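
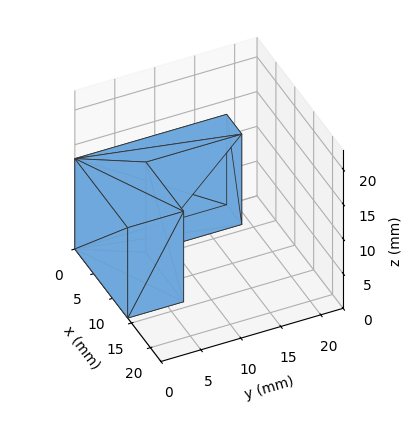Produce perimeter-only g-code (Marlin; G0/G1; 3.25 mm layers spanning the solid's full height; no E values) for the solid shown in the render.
Reading the render: the shape is an L-shaped prism: outer 14 × 19 mm, arm thicknesses ≈ 7 mm (horizontal) and 4 mm (vertical), extruded 13 mm in z (dimensions read to the nearest mm from the axis ticks). For the g-code, the solid's height is divided into equal slices at the stated Δz and each level perimeter traced with G1 moves after a G0 lift.

; perimeter-only toolpath
G21 ; units = mm
G90 ; absolute positioning
G28 ; home
; layer 1
G0 Z3.25
G0 X0.00 Y0.00
G1 X14.00 Y0.00
G1 X14.00 Y7.00
G1 X4.00 Y7.00
G1 X4.00 Y19.00
G1 X0.00 Y19.00
G1 X0.00 Y0.00
; layer 2
G0 Z6.50
G0 X0.00 Y0.00
G1 X14.00 Y0.00
G1 X14.00 Y7.00
G1 X4.00 Y7.00
G1 X4.00 Y19.00
G1 X0.00 Y19.00
G1 X0.00 Y0.00
; layer 3
G0 Z9.75
G0 X0.00 Y0.00
G1 X14.00 Y0.00
G1 X14.00 Y7.00
G1 X4.00 Y7.00
G1 X4.00 Y19.00
G1 X0.00 Y19.00
G1 X0.00 Y0.00
; layer 4
G0 Z13.00
G0 X0.00 Y0.00
G1 X14.00 Y0.00
G1 X14.00 Y7.00
G1 X4.00 Y7.00
G1 X4.00 Y19.00
G1 X0.00 Y19.00
G1 X0.00 Y0.00
M2 ; end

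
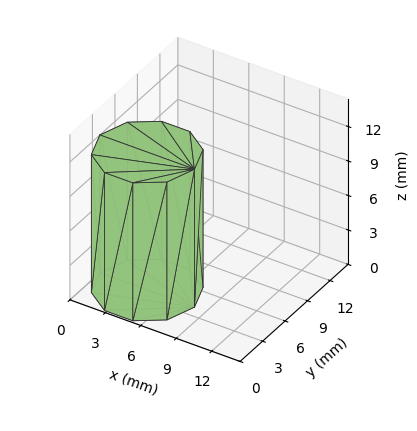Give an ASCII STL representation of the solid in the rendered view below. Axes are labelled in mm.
Reading the render: the shape is a regular 10-sided prism (a cylinder approximated with 10 flat sides), circumscribed radius ≈ 4 mm, height ≈ 12 mm (dimensions read to the nearest mm from the axis ticks). For the STL, each face is triangulated and given an outward normal.

solid part
  facet normal 0.0000 0.0000 -1.0000
    outer loop
      vertex 5.2 7.8 0.0
      vertex 7.2 6.4 0.0
      vertex 8.0 4.0 0.0
    endloop
  endfacet
  facet normal 0.0000 0.0000 -1.0000
    outer loop
      vertex 2.8 7.8 0.0
      vertex 5.2 7.8 0.0
      vertex 8.0 4.0 0.0
    endloop
  endfacet
  facet normal 0.0000 0.0000 -1.0000
    outer loop
      vertex 0.8 6.4 0.0
      vertex 2.8 7.8 0.0
      vertex 8.0 4.0 0.0
    endloop
  endfacet
  facet normal 0.0000 0.0000 -1.0000
    outer loop
      vertex 0.0 4.0 0.0
      vertex 0.8 6.4 0.0
      vertex 8.0 4.0 0.0
    endloop
  endfacet
  facet normal 0.0000 0.0000 -1.0000
    outer loop
      vertex 0.8 1.6 0.0
      vertex 0.0 4.0 0.0
      vertex 8.0 4.0 0.0
    endloop
  endfacet
  facet normal 0.0000 0.0000 -1.0000
    outer loop
      vertex 2.8 0.2 0.0
      vertex 0.8 1.6 0.0
      vertex 8.0 4.0 0.0
    endloop
  endfacet
  facet normal 0.0000 0.0000 -1.0000
    outer loop
      vertex 5.2 0.2 0.0
      vertex 2.8 0.2 0.0
      vertex 8.0 4.0 0.0
    endloop
  endfacet
  facet normal 0.0000 0.0000 -1.0000
    outer loop
      vertex 7.2 1.6 0.0
      vertex 5.2 0.2 0.0
      vertex 8.0 4.0 0.0
    endloop
  endfacet
  facet normal 0.0000 0.0000 1.0000
    outer loop
      vertex 8.0 4.0 12.0
      vertex 7.2 6.4 12.0
      vertex 5.2 7.8 12.0
    endloop
  endfacet
  facet normal 0.0000 0.0000 1.0000
    outer loop
      vertex 8.0 4.0 12.0
      vertex 5.2 7.8 12.0
      vertex 2.8 7.8 12.0
    endloop
  endfacet
  facet normal 0.0000 0.0000 1.0000
    outer loop
      vertex 8.0 4.0 12.0
      vertex 2.8 7.8 12.0
      vertex 0.8 6.4 12.0
    endloop
  endfacet
  facet normal 0.0000 0.0000 1.0000
    outer loop
      vertex 8.0 4.0 12.0
      vertex 0.8 6.4 12.0
      vertex 0.0 4.0 12.0
    endloop
  endfacet
  facet normal 0.0000 0.0000 1.0000
    outer loop
      vertex 8.0 4.0 12.0
      vertex 0.0 4.0 12.0
      vertex 0.8 1.6 12.0
    endloop
  endfacet
  facet normal 0.0000 0.0000 1.0000
    outer loop
      vertex 8.0 4.0 12.0
      vertex 0.8 1.6 12.0
      vertex 2.8 0.2 12.0
    endloop
  endfacet
  facet normal 0.0000 0.0000 1.0000
    outer loop
      vertex 8.0 4.0 12.0
      vertex 2.8 0.2 12.0
      vertex 5.2 0.2 12.0
    endloop
  endfacet
  facet normal 0.0000 0.0000 1.0000
    outer loop
      vertex 8.0 4.0 12.0
      vertex 5.2 0.2 12.0
      vertex 7.2 1.6 12.0
    endloop
  endfacet
  facet normal 0.9487 0.3162 0.0000
    outer loop
      vertex 8.0 4.0 0.0
      vertex 7.2 6.4 0.0
      vertex 7.2 6.4 12.0
    endloop
  endfacet
  facet normal 0.9487 0.3162 0.0000
    outer loop
      vertex 8.0 4.0 0.0
      vertex 7.2 6.4 12.0
      vertex 8.0 4.0 12.0
    endloop
  endfacet
  facet normal 0.5735 0.8192 0.0000
    outer loop
      vertex 7.2 6.4 0.0
      vertex 5.2 7.8 0.0
      vertex 5.2 7.8 12.0
    endloop
  endfacet
  facet normal 0.5735 0.8192 0.0000
    outer loop
      vertex 7.2 6.4 0.0
      vertex 5.2 7.8 12.0
      vertex 7.2 6.4 12.0
    endloop
  endfacet
  facet normal 0.0000 1.0000 0.0000
    outer loop
      vertex 5.2 7.8 0.0
      vertex 2.8 7.8 0.0
      vertex 2.8 7.8 12.0
    endloop
  endfacet
  facet normal 0.0000 1.0000 0.0000
    outer loop
      vertex 5.2 7.8 0.0
      vertex 2.8 7.8 12.0
      vertex 5.2 7.8 12.0
    endloop
  endfacet
  facet normal -0.5735 0.8192 0.0000
    outer loop
      vertex 2.8 7.8 0.0
      vertex 0.8 6.4 0.0
      vertex 0.8 6.4 12.0
    endloop
  endfacet
  facet normal -0.5735 0.8192 0.0000
    outer loop
      vertex 2.8 7.8 0.0
      vertex 0.8 6.4 12.0
      vertex 2.8 7.8 12.0
    endloop
  endfacet
  facet normal -0.9487 0.3162 0.0000
    outer loop
      vertex 0.8 6.4 0.0
      vertex 0.0 4.0 0.0
      vertex 0.0 4.0 12.0
    endloop
  endfacet
  facet normal -0.9487 0.3162 0.0000
    outer loop
      vertex 0.8 6.4 0.0
      vertex 0.0 4.0 12.0
      vertex 0.8 6.4 12.0
    endloop
  endfacet
  facet normal -0.9487 -0.3162 0.0000
    outer loop
      vertex 0.0 4.0 0.0
      vertex 0.8 1.6 0.0
      vertex 0.8 1.6 12.0
    endloop
  endfacet
  facet normal -0.9487 -0.3162 0.0000
    outer loop
      vertex 0.0 4.0 0.0
      vertex 0.8 1.6 12.0
      vertex 0.0 4.0 12.0
    endloop
  endfacet
  facet normal -0.5735 -0.8192 0.0000
    outer loop
      vertex 0.8 1.6 0.0
      vertex 2.8 0.2 0.0
      vertex 2.8 0.2 12.0
    endloop
  endfacet
  facet normal -0.5735 -0.8192 0.0000
    outer loop
      vertex 0.8 1.6 0.0
      vertex 2.8 0.2 12.0
      vertex 0.8 1.6 12.0
    endloop
  endfacet
  facet normal 0.0000 -1.0000 0.0000
    outer loop
      vertex 2.8 0.2 0.0
      vertex 5.2 0.2 0.0
      vertex 5.2 0.2 12.0
    endloop
  endfacet
  facet normal 0.0000 -1.0000 0.0000
    outer loop
      vertex 2.8 0.2 0.0
      vertex 5.2 0.2 12.0
      vertex 2.8 0.2 12.0
    endloop
  endfacet
  facet normal 0.5735 -0.8192 0.0000
    outer loop
      vertex 5.2 0.2 0.0
      vertex 7.2 1.6 0.0
      vertex 7.2 1.6 12.0
    endloop
  endfacet
  facet normal 0.5735 -0.8192 0.0000
    outer loop
      vertex 5.2 0.2 0.0
      vertex 7.2 1.6 12.0
      vertex 5.2 0.2 12.0
    endloop
  endfacet
  facet normal 0.9487 -0.3162 0.0000
    outer loop
      vertex 7.2 1.6 0.0
      vertex 8.0 4.0 0.0
      vertex 8.0 4.0 12.0
    endloop
  endfacet
  facet normal 0.9487 -0.3162 0.0000
    outer loop
      vertex 7.2 1.6 0.0
      vertex 8.0 4.0 12.0
      vertex 7.2 1.6 12.0
    endloop
  endfacet
endsolid part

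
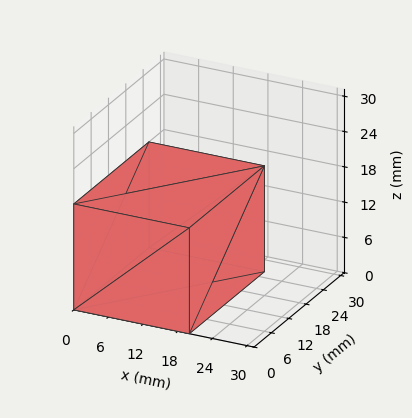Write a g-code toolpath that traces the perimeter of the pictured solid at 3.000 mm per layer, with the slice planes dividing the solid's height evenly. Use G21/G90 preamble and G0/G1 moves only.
Reading the render: the shape is a rectangular box, roughly 20 × 26 mm footprint and 18 mm tall (dimensions read to the nearest mm from the axis ticks). For the g-code, the solid's height is divided into equal slices at the stated Δz and each level perimeter traced with G1 moves after a G0 lift.

; perimeter-only toolpath
G21 ; units = mm
G90 ; absolute positioning
G28 ; home
; layer 1
G0 Z3.000
G0 X0.000 Y0.000
G1 X20.000 Y0.000
G1 X20.000 Y26.000
G1 X0.000 Y26.000
G1 X0.000 Y0.000
; layer 2
G0 Z6.000
G0 X0.000 Y0.000
G1 X20.000 Y0.000
G1 X20.000 Y26.000
G1 X0.000 Y26.000
G1 X0.000 Y0.000
; layer 3
G0 Z9.000
G0 X0.000 Y0.000
G1 X20.000 Y0.000
G1 X20.000 Y26.000
G1 X0.000 Y26.000
G1 X0.000 Y0.000
; layer 4
G0 Z12.000
G0 X0.000 Y0.000
G1 X20.000 Y0.000
G1 X20.000 Y26.000
G1 X0.000 Y26.000
G1 X0.000 Y0.000
; layer 5
G0 Z15.000
G0 X0.000 Y0.000
G1 X20.000 Y0.000
G1 X20.000 Y26.000
G1 X0.000 Y26.000
G1 X0.000 Y0.000
; layer 6
G0 Z18.000
G0 X0.000 Y0.000
G1 X20.000 Y0.000
G1 X20.000 Y26.000
G1 X0.000 Y26.000
G1 X0.000 Y0.000
M2 ; end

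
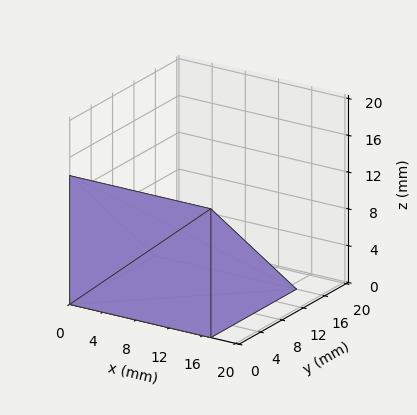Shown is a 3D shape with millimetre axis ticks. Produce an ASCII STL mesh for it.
Reading the render: the shape is a wedge (ramp): 17 × 16 mm base, rising to 14 mm along the y=0 edge and sloping linearly to z=0 at y=16 (dimensions read to the nearest mm from the axis ticks). For the STL, each face is triangulated and given an outward normal.

solid part
  facet normal 0.0000 0.0000 -1.0000
    outer loop
      vertex 17.0 16.0 0.0
      vertex 17.0 0.0 0.0
      vertex 0.0 0.0 0.0
    endloop
  endfacet
  facet normal 0.0000 0.0000 -1.0000
    outer loop
      vertex 0.0 16.0 0.0
      vertex 17.0 16.0 0.0
      vertex 0.0 0.0 0.0
    endloop
  endfacet
  facet normal 0.0000 -1.0000 0.0000
    outer loop
      vertex 0.0 0.0 0.0
      vertex 17.0 0.0 0.0
      vertex 17.0 0.0 14.0
    endloop
  endfacet
  facet normal 0.0000 -1.0000 0.0000
    outer loop
      vertex 0.0 0.0 0.0
      vertex 17.0 0.0 14.0
      vertex 0.0 0.0 14.0
    endloop
  endfacet
  facet normal 0.0000 0.6585 0.7526
    outer loop
      vertex 0.0 0.0 14.0
      vertex 17.0 0.0 14.0
      vertex 17.0 16.0 0.0
    endloop
  endfacet
  facet normal 0.0000 0.6585 0.7526
    outer loop
      vertex 0.0 0.0 14.0
      vertex 17.0 16.0 0.0
      vertex 0.0 16.0 0.0
    endloop
  endfacet
  facet normal -1.0000 0.0000 0.0000
    outer loop
      vertex 0.0 0.0 14.0
      vertex 0.0 16.0 0.0
      vertex 0.0 0.0 0.0
    endloop
  endfacet
  facet normal 1.0000 0.0000 0.0000
    outer loop
      vertex 17.0 0.0 0.0
      vertex 17.0 16.0 0.0
      vertex 17.0 0.0 14.0
    endloop
  endfacet
endsolid part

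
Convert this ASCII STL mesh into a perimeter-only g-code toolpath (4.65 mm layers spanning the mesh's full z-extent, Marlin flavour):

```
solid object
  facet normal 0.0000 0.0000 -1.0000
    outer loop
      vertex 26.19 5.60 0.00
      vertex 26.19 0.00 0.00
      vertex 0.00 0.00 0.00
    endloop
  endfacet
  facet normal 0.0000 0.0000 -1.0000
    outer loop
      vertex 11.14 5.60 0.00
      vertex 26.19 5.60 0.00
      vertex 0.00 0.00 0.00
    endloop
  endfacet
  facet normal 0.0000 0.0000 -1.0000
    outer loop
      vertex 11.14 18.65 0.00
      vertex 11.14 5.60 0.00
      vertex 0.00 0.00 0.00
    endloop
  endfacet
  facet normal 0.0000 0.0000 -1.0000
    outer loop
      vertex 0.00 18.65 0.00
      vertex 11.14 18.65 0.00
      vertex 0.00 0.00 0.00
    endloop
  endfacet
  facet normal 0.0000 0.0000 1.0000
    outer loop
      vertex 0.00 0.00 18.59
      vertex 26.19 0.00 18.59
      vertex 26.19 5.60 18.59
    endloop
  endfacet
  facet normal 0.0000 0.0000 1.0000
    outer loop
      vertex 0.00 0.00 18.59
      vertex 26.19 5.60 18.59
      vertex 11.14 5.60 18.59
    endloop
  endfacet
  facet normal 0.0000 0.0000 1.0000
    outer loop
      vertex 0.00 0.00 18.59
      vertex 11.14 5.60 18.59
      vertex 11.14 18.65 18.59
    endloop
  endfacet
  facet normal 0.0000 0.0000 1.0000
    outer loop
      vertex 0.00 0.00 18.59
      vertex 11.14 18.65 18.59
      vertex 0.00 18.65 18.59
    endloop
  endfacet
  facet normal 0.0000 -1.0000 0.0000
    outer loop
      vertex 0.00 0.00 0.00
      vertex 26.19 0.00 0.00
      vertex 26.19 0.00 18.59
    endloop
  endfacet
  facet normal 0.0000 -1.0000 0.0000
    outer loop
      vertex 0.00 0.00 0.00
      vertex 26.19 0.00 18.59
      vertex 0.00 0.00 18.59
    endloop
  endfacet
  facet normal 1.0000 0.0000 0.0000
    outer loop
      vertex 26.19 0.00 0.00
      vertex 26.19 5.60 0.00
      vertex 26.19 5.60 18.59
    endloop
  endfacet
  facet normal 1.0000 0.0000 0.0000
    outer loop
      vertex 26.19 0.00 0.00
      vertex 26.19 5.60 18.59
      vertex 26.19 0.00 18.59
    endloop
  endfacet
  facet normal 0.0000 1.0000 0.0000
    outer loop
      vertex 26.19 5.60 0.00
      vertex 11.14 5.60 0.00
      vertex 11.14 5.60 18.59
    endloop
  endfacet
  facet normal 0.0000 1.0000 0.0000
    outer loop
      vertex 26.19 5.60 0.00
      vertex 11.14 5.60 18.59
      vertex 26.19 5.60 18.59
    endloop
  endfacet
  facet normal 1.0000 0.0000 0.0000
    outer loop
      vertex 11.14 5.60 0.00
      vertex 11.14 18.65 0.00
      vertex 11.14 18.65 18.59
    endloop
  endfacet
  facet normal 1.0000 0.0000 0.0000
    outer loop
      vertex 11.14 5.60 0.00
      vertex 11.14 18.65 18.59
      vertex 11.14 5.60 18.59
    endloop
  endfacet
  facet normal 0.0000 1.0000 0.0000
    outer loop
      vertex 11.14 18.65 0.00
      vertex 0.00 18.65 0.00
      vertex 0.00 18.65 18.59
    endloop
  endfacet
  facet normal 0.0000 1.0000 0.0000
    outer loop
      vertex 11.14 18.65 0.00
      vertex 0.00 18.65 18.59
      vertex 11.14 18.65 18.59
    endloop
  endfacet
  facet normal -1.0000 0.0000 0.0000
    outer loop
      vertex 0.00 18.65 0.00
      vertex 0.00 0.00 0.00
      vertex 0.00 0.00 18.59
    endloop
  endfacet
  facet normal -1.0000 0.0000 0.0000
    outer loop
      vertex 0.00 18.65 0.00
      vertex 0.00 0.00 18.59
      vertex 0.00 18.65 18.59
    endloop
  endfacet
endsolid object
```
; perimeter-only toolpath
G21 ; units = mm
G90 ; absolute positioning
G28 ; home
; layer 1
G0 Z4.65
G0 X0.00 Y0.00
G1 X26.19 Y0.00
G1 X26.19 Y5.60
G1 X11.14 Y5.60
G1 X11.14 Y18.65
G1 X0.00 Y18.65
G1 X0.00 Y0.00
; layer 2
G0 Z9.29
G0 X0.00 Y0.00
G1 X26.19 Y0.00
G1 X26.19 Y5.60
G1 X11.14 Y5.60
G1 X11.14 Y18.65
G1 X0.00 Y18.65
G1 X0.00 Y0.00
; layer 3
G0 Z13.94
G0 X0.00 Y0.00
G1 X26.19 Y0.00
G1 X26.19 Y5.60
G1 X11.14 Y5.60
G1 X11.14 Y18.65
G1 X0.00 Y18.65
G1 X0.00 Y0.00
; layer 4
G0 Z18.59
G0 X0.00 Y0.00
G1 X26.19 Y0.00
G1 X26.19 Y5.60
G1 X11.14 Y5.60
G1 X11.14 Y18.65
G1 X0.00 Y18.65
G1 X0.00 Y0.00
M2 ; end

The solid is an L-shaped prism: outer 26.2 × 18.6 mm, arm thicknesses ≈ 5.6 mm (horizontal) and 11.1 mm (vertical), extruded 18.6 mm in z. Slicing at Δz = 4.65 mm — 4 equal slices spanning the solid's height, so layer i sits at z = i·h/4 — gives 4 non-empty perimeters. Each is a 6-segment closed polygon; G0 lifts to the layer z and rapids to the start vertex, then G1 traces the edges.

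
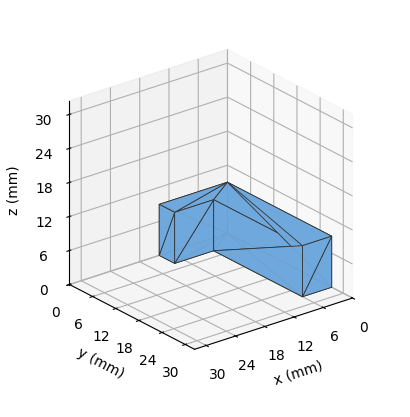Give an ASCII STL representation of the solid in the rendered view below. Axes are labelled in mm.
Reading the render: the shape is an L-shaped prism: outer 14 × 27 mm, arm thicknesses ≈ 4 mm (horizontal) and 6 mm (vertical), extruded 9 mm in z (dimensions read to the nearest mm from the axis ticks). For the STL, each face is triangulated and given an outward normal.

solid part
  facet normal 0.0000 0.0000 -1.0000
    outer loop
      vertex 14.000 4.000 0.000
      vertex 14.000 0.000 0.000
      vertex 0.000 0.000 0.000
    endloop
  endfacet
  facet normal 0.0000 0.0000 -1.0000
    outer loop
      vertex 6.000 4.000 0.000
      vertex 14.000 4.000 0.000
      vertex 0.000 0.000 0.000
    endloop
  endfacet
  facet normal 0.0000 0.0000 -1.0000
    outer loop
      vertex 6.000 27.000 0.000
      vertex 6.000 4.000 0.000
      vertex 0.000 0.000 0.000
    endloop
  endfacet
  facet normal 0.0000 0.0000 -1.0000
    outer loop
      vertex 0.000 27.000 0.000
      vertex 6.000 27.000 0.000
      vertex 0.000 0.000 0.000
    endloop
  endfacet
  facet normal 0.0000 0.0000 1.0000
    outer loop
      vertex 0.000 0.000 9.000
      vertex 14.000 0.000 9.000
      vertex 14.000 4.000 9.000
    endloop
  endfacet
  facet normal 0.0000 0.0000 1.0000
    outer loop
      vertex 0.000 0.000 9.000
      vertex 14.000 4.000 9.000
      vertex 6.000 4.000 9.000
    endloop
  endfacet
  facet normal 0.0000 0.0000 1.0000
    outer loop
      vertex 0.000 0.000 9.000
      vertex 6.000 4.000 9.000
      vertex 6.000 27.000 9.000
    endloop
  endfacet
  facet normal 0.0000 0.0000 1.0000
    outer loop
      vertex 0.000 0.000 9.000
      vertex 6.000 27.000 9.000
      vertex 0.000 27.000 9.000
    endloop
  endfacet
  facet normal 0.0000 -1.0000 0.0000
    outer loop
      vertex 0.000 0.000 0.000
      vertex 14.000 0.000 0.000
      vertex 14.000 0.000 9.000
    endloop
  endfacet
  facet normal 0.0000 -1.0000 0.0000
    outer loop
      vertex 0.000 0.000 0.000
      vertex 14.000 0.000 9.000
      vertex 0.000 0.000 9.000
    endloop
  endfacet
  facet normal 1.0000 0.0000 0.0000
    outer loop
      vertex 14.000 0.000 0.000
      vertex 14.000 4.000 0.000
      vertex 14.000 4.000 9.000
    endloop
  endfacet
  facet normal 1.0000 0.0000 0.0000
    outer loop
      vertex 14.000 0.000 0.000
      vertex 14.000 4.000 9.000
      vertex 14.000 0.000 9.000
    endloop
  endfacet
  facet normal 0.0000 1.0000 0.0000
    outer loop
      vertex 14.000 4.000 0.000
      vertex 6.000 4.000 0.000
      vertex 6.000 4.000 9.000
    endloop
  endfacet
  facet normal 0.0000 1.0000 0.0000
    outer loop
      vertex 14.000 4.000 0.000
      vertex 6.000 4.000 9.000
      vertex 14.000 4.000 9.000
    endloop
  endfacet
  facet normal 1.0000 0.0000 0.0000
    outer loop
      vertex 6.000 4.000 0.000
      vertex 6.000 27.000 0.000
      vertex 6.000 27.000 9.000
    endloop
  endfacet
  facet normal 1.0000 0.0000 0.0000
    outer loop
      vertex 6.000 4.000 0.000
      vertex 6.000 27.000 9.000
      vertex 6.000 4.000 9.000
    endloop
  endfacet
  facet normal 0.0000 1.0000 0.0000
    outer loop
      vertex 6.000 27.000 0.000
      vertex 0.000 27.000 0.000
      vertex 0.000 27.000 9.000
    endloop
  endfacet
  facet normal 0.0000 1.0000 0.0000
    outer loop
      vertex 6.000 27.000 0.000
      vertex 0.000 27.000 9.000
      vertex 6.000 27.000 9.000
    endloop
  endfacet
  facet normal -1.0000 0.0000 0.0000
    outer loop
      vertex 0.000 27.000 0.000
      vertex 0.000 0.000 0.000
      vertex 0.000 0.000 9.000
    endloop
  endfacet
  facet normal -1.0000 0.0000 0.0000
    outer loop
      vertex 0.000 27.000 0.000
      vertex 0.000 0.000 9.000
      vertex 0.000 27.000 9.000
    endloop
  endfacet
endsolid part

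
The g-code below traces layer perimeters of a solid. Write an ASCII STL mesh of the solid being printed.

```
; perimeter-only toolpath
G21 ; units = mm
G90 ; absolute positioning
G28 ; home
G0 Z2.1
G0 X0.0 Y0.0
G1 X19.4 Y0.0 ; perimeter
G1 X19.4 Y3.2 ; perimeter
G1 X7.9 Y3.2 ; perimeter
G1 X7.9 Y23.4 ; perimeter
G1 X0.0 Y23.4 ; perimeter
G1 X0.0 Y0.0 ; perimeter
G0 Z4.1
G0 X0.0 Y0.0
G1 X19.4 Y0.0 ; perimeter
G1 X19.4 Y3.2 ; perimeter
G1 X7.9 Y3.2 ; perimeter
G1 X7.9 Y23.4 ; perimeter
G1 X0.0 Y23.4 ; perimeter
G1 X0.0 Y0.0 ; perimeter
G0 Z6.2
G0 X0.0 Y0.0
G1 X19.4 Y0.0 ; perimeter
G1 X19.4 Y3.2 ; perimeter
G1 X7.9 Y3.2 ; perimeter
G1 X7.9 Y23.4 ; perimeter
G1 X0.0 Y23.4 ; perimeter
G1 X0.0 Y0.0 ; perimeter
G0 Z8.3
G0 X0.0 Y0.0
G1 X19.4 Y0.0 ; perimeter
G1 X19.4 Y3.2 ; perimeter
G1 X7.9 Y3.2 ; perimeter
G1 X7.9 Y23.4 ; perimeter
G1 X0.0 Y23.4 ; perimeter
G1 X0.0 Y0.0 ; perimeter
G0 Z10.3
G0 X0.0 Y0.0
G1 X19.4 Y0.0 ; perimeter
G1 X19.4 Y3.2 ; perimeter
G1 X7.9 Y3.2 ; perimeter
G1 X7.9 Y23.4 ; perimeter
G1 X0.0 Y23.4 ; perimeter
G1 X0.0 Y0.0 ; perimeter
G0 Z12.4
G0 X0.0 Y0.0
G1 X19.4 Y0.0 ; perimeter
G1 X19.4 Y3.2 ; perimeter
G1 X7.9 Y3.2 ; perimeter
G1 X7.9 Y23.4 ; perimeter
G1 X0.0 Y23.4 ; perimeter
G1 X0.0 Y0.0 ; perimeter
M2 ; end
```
solid part
  facet normal 0.0000 0.0000 -1.0000
    outer loop
      vertex 19.4 3.2 0.0
      vertex 19.4 0.0 0.0
      vertex 0.0 0.0 0.0
    endloop
  endfacet
  facet normal 0.0000 0.0000 -1.0000
    outer loop
      vertex 7.9 3.2 0.0
      vertex 19.4 3.2 0.0
      vertex 0.0 0.0 0.0
    endloop
  endfacet
  facet normal 0.0000 0.0000 -1.0000
    outer loop
      vertex 7.9 23.4 0.0
      vertex 7.9 3.2 0.0
      vertex 0.0 0.0 0.0
    endloop
  endfacet
  facet normal 0.0000 0.0000 -1.0000
    outer loop
      vertex 0.0 23.4 0.0
      vertex 7.9 23.4 0.0
      vertex 0.0 0.0 0.0
    endloop
  endfacet
  facet normal 0.0000 0.0000 1.0000
    outer loop
      vertex 0.0 0.0 12.4
      vertex 19.4 0.0 12.4
      vertex 19.4 3.2 12.4
    endloop
  endfacet
  facet normal 0.0000 0.0000 1.0000
    outer loop
      vertex 0.0 0.0 12.4
      vertex 19.4 3.2 12.4
      vertex 7.9 3.2 12.4
    endloop
  endfacet
  facet normal 0.0000 0.0000 1.0000
    outer loop
      vertex 0.0 0.0 12.4
      vertex 7.9 3.2 12.4
      vertex 7.9 23.4 12.4
    endloop
  endfacet
  facet normal 0.0000 0.0000 1.0000
    outer loop
      vertex 0.0 0.0 12.4
      vertex 7.9 23.4 12.4
      vertex 0.0 23.4 12.4
    endloop
  endfacet
  facet normal 0.0000 -1.0000 0.0000
    outer loop
      vertex 0.0 0.0 0.0
      vertex 19.4 0.0 0.0
      vertex 19.4 0.0 12.4
    endloop
  endfacet
  facet normal 0.0000 -1.0000 0.0000
    outer loop
      vertex 0.0 0.0 0.0
      vertex 19.4 0.0 12.4
      vertex 0.0 0.0 12.4
    endloop
  endfacet
  facet normal 1.0000 0.0000 0.0000
    outer loop
      vertex 19.4 0.0 0.0
      vertex 19.4 3.2 0.0
      vertex 19.4 3.2 12.4
    endloop
  endfacet
  facet normal 1.0000 0.0000 0.0000
    outer loop
      vertex 19.4 0.0 0.0
      vertex 19.4 3.2 12.4
      vertex 19.4 0.0 12.4
    endloop
  endfacet
  facet normal 0.0000 1.0000 0.0000
    outer loop
      vertex 19.4 3.2 0.0
      vertex 7.9 3.2 0.0
      vertex 7.9 3.2 12.4
    endloop
  endfacet
  facet normal 0.0000 1.0000 0.0000
    outer loop
      vertex 19.4 3.2 0.0
      vertex 7.9 3.2 12.4
      vertex 19.4 3.2 12.4
    endloop
  endfacet
  facet normal 1.0000 0.0000 0.0000
    outer loop
      vertex 7.9 3.2 0.0
      vertex 7.9 23.4 0.0
      vertex 7.9 23.4 12.4
    endloop
  endfacet
  facet normal 1.0000 0.0000 0.0000
    outer loop
      vertex 7.9 3.2 0.0
      vertex 7.9 23.4 12.4
      vertex 7.9 3.2 12.4
    endloop
  endfacet
  facet normal 0.0000 1.0000 0.0000
    outer loop
      vertex 7.9 23.4 0.0
      vertex 0.0 23.4 0.0
      vertex 0.0 23.4 12.4
    endloop
  endfacet
  facet normal 0.0000 1.0000 0.0000
    outer loop
      vertex 7.9 23.4 0.0
      vertex 0.0 23.4 12.4
      vertex 7.9 23.4 12.4
    endloop
  endfacet
  facet normal -1.0000 0.0000 0.0000
    outer loop
      vertex 0.0 23.4 0.0
      vertex 0.0 0.0 0.0
      vertex 0.0 0.0 12.4
    endloop
  endfacet
  facet normal -1.0000 0.0000 0.0000
    outer loop
      vertex 0.0 23.4 0.0
      vertex 0.0 0.0 12.4
      vertex 0.0 23.4 12.4
    endloop
  endfacet
endsolid part

The G0 Z moves step by Δz≈2.1 mm. Every layer's G1 loop is the same polygon, so the solid is a straight extrusion of it from z=0 to z≈12.4. Closing with flat bottom and top caps and triangulating gives 20 facets — an L-shaped prism: outer 19.4 × 23.4 mm, arm thicknesses ≈ 3.2 mm (horizontal) and 7.9 mm (vertical), extruded 12.4 mm in z.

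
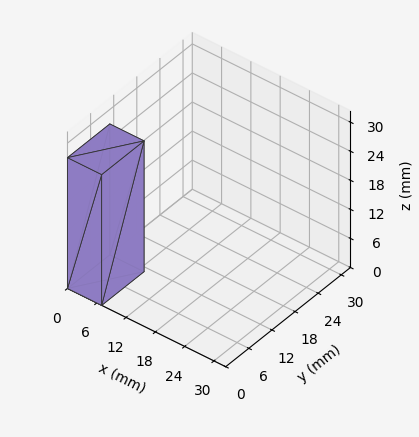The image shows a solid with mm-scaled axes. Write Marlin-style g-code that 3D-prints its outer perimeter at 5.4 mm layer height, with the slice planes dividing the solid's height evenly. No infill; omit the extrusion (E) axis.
Reading the render: the shape is a rectangular box, roughly 7 × 11 mm footprint and 27 mm tall (dimensions read to the nearest mm from the axis ticks). For the g-code, the solid's height is divided into equal slices at the stated Δz and each level perimeter traced with G1 moves after a G0 lift.

; perimeter-only toolpath
G21 ; units = mm
G90 ; absolute positioning
G28 ; home
; layer 1
G0 Z5.4
G0 X0.0 Y0.0
G1 X7.0 Y0.0
G1 X7.0 Y11.0
G1 X0.0 Y11.0
G1 X0.0 Y0.0
; layer 2
G0 Z10.8
G0 X0.0 Y0.0
G1 X7.0 Y0.0
G1 X7.0 Y11.0
G1 X0.0 Y11.0
G1 X0.0 Y0.0
; layer 3
G0 Z16.2
G0 X0.0 Y0.0
G1 X7.0 Y0.0
G1 X7.0 Y11.0
G1 X0.0 Y11.0
G1 X0.0 Y0.0
; layer 4
G0 Z21.6
G0 X0.0 Y0.0
G1 X7.0 Y0.0
G1 X7.0 Y11.0
G1 X0.0 Y11.0
G1 X0.0 Y0.0
; layer 5
G0 Z27.0
G0 X0.0 Y0.0
G1 X7.0 Y0.0
G1 X7.0 Y11.0
G1 X0.0 Y11.0
G1 X0.0 Y0.0
M2 ; end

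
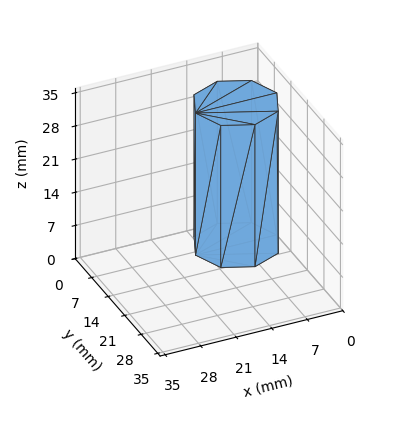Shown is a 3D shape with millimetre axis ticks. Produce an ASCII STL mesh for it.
Reading the render: the shape is a regular 8-sided prism (a cylinder approximated with 8 flat sides), circumscribed radius ≈ 8 mm, height ≈ 30 mm (dimensions read to the nearest mm from the axis ticks). For the STL, each face is triangulated and given an outward normal.

solid part
  facet normal 0.0000 0.0000 -1.0000
    outer loop
      vertex 8.000 16.000 0.000
      vertex 13.657 13.657 0.000
      vertex 16.000 8.000 0.000
    endloop
  endfacet
  facet normal 0.0000 0.0000 -1.0000
    outer loop
      vertex 2.343 13.657 0.000
      vertex 8.000 16.000 0.000
      vertex 16.000 8.000 0.000
    endloop
  endfacet
  facet normal 0.0000 0.0000 -1.0000
    outer loop
      vertex 0.000 8.000 0.000
      vertex 2.343 13.657 0.000
      vertex 16.000 8.000 0.000
    endloop
  endfacet
  facet normal 0.0000 0.0000 -1.0000
    outer loop
      vertex 2.343 2.343 0.000
      vertex 0.000 8.000 0.000
      vertex 16.000 8.000 0.000
    endloop
  endfacet
  facet normal 0.0000 0.0000 -1.0000
    outer loop
      vertex 8.000 0.000 0.000
      vertex 2.343 2.343 0.000
      vertex 16.000 8.000 0.000
    endloop
  endfacet
  facet normal 0.0000 0.0000 -1.0000
    outer loop
      vertex 13.657 2.343 0.000
      vertex 8.000 0.000 0.000
      vertex 16.000 8.000 0.000
    endloop
  endfacet
  facet normal 0.0000 0.0000 1.0000
    outer loop
      vertex 16.000 8.000 30.000
      vertex 13.657 13.657 30.000
      vertex 8.000 16.000 30.000
    endloop
  endfacet
  facet normal 0.0000 0.0000 1.0000
    outer loop
      vertex 16.000 8.000 30.000
      vertex 8.000 16.000 30.000
      vertex 2.343 13.657 30.000
    endloop
  endfacet
  facet normal 0.0000 0.0000 1.0000
    outer loop
      vertex 16.000 8.000 30.000
      vertex 2.343 13.657 30.000
      vertex 0.000 8.000 30.000
    endloop
  endfacet
  facet normal 0.0000 0.0000 1.0000
    outer loop
      vertex 16.000 8.000 30.000
      vertex 0.000 8.000 30.000
      vertex 2.343 2.343 30.000
    endloop
  endfacet
  facet normal 0.0000 0.0000 1.0000
    outer loop
      vertex 16.000 8.000 30.000
      vertex 2.343 2.343 30.000
      vertex 8.000 0.000 30.000
    endloop
  endfacet
  facet normal 0.0000 0.0000 1.0000
    outer loop
      vertex 16.000 8.000 30.000
      vertex 8.000 0.000 30.000
      vertex 13.657 2.343 30.000
    endloop
  endfacet
  facet normal 0.9239 0.3827 0.0000
    outer loop
      vertex 16.000 8.000 0.000
      vertex 13.657 13.657 0.000
      vertex 13.657 13.657 30.000
    endloop
  endfacet
  facet normal 0.9239 0.3827 0.0000
    outer loop
      vertex 16.000 8.000 0.000
      vertex 13.657 13.657 30.000
      vertex 16.000 8.000 30.000
    endloop
  endfacet
  facet normal 0.3827 0.9239 0.0000
    outer loop
      vertex 13.657 13.657 0.000
      vertex 8.000 16.000 0.000
      vertex 8.000 16.000 30.000
    endloop
  endfacet
  facet normal 0.3827 0.9239 0.0000
    outer loop
      vertex 13.657 13.657 0.000
      vertex 8.000 16.000 30.000
      vertex 13.657 13.657 30.000
    endloop
  endfacet
  facet normal -0.3827 0.9239 0.0000
    outer loop
      vertex 8.000 16.000 0.000
      vertex 2.343 13.657 0.000
      vertex 2.343 13.657 30.000
    endloop
  endfacet
  facet normal -0.3827 0.9239 0.0000
    outer loop
      vertex 8.000 16.000 0.000
      vertex 2.343 13.657 30.000
      vertex 8.000 16.000 30.000
    endloop
  endfacet
  facet normal -0.9239 0.3827 0.0000
    outer loop
      vertex 2.343 13.657 0.000
      vertex 0.000 8.000 0.000
      vertex 0.000 8.000 30.000
    endloop
  endfacet
  facet normal -0.9239 0.3827 0.0000
    outer loop
      vertex 2.343 13.657 0.000
      vertex 0.000 8.000 30.000
      vertex 2.343 13.657 30.000
    endloop
  endfacet
  facet normal -0.9239 -0.3827 0.0000
    outer loop
      vertex 0.000 8.000 0.000
      vertex 2.343 2.343 0.000
      vertex 2.343 2.343 30.000
    endloop
  endfacet
  facet normal -0.9239 -0.3827 0.0000
    outer loop
      vertex 0.000 8.000 0.000
      vertex 2.343 2.343 30.000
      vertex 0.000 8.000 30.000
    endloop
  endfacet
  facet normal -0.3827 -0.9239 0.0000
    outer loop
      vertex 2.343 2.343 0.000
      vertex 8.000 0.000 0.000
      vertex 8.000 0.000 30.000
    endloop
  endfacet
  facet normal -0.3827 -0.9239 0.0000
    outer loop
      vertex 2.343 2.343 0.000
      vertex 8.000 0.000 30.000
      vertex 2.343 2.343 30.000
    endloop
  endfacet
  facet normal 0.3827 -0.9239 0.0000
    outer loop
      vertex 8.000 0.000 0.000
      vertex 13.657 2.343 0.000
      vertex 13.657 2.343 30.000
    endloop
  endfacet
  facet normal 0.3827 -0.9239 0.0000
    outer loop
      vertex 8.000 0.000 0.000
      vertex 13.657 2.343 30.000
      vertex 8.000 0.000 30.000
    endloop
  endfacet
  facet normal 0.9239 -0.3827 0.0000
    outer loop
      vertex 13.657 2.343 0.000
      vertex 16.000 8.000 0.000
      vertex 16.000 8.000 30.000
    endloop
  endfacet
  facet normal 0.9239 -0.3827 0.0000
    outer loop
      vertex 13.657 2.343 0.000
      vertex 16.000 8.000 30.000
      vertex 13.657 2.343 30.000
    endloop
  endfacet
endsolid part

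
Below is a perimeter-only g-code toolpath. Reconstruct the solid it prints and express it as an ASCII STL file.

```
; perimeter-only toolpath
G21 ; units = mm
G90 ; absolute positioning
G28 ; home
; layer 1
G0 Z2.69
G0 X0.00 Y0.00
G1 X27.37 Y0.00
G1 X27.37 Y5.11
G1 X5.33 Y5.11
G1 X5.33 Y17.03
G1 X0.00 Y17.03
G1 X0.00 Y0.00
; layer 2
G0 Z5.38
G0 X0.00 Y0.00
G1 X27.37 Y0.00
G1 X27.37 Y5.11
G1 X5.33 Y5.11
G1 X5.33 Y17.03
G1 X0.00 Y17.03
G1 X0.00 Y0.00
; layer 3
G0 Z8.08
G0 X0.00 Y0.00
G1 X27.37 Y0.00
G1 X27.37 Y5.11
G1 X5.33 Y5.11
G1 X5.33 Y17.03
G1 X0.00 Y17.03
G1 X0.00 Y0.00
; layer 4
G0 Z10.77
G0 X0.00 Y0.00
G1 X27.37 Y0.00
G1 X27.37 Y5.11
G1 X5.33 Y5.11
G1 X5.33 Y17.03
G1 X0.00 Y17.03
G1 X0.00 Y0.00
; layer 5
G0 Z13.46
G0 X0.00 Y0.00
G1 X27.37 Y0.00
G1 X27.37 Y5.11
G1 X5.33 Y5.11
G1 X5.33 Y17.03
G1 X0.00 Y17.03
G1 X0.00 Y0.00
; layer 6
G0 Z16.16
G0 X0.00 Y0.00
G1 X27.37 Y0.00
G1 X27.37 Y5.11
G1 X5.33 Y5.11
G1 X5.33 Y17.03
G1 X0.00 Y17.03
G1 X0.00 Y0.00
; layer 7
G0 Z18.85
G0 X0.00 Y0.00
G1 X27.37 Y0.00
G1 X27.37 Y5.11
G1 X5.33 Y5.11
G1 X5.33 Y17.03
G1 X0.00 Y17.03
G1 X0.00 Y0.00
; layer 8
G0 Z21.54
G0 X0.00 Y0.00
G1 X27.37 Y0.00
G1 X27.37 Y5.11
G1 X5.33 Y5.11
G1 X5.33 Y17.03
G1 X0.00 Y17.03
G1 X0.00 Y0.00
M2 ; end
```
solid part
  facet normal 0.0000 0.0000 -1.0000
    outer loop
      vertex 27.37 5.11 0.00
      vertex 27.37 0.00 0.00
      vertex 0.00 0.00 0.00
    endloop
  endfacet
  facet normal 0.0000 0.0000 -1.0000
    outer loop
      vertex 5.33 5.11 0.00
      vertex 27.37 5.11 0.00
      vertex 0.00 0.00 0.00
    endloop
  endfacet
  facet normal 0.0000 0.0000 -1.0000
    outer loop
      vertex 5.33 17.03 0.00
      vertex 5.33 5.11 0.00
      vertex 0.00 0.00 0.00
    endloop
  endfacet
  facet normal 0.0000 0.0000 -1.0000
    outer loop
      vertex 0.00 17.03 0.00
      vertex 5.33 17.03 0.00
      vertex 0.00 0.00 0.00
    endloop
  endfacet
  facet normal 0.0000 0.0000 1.0000
    outer loop
      vertex 0.00 0.00 21.54
      vertex 27.37 0.00 21.54
      vertex 27.37 5.11 21.54
    endloop
  endfacet
  facet normal 0.0000 0.0000 1.0000
    outer loop
      vertex 0.00 0.00 21.54
      vertex 27.37 5.11 21.54
      vertex 5.33 5.11 21.54
    endloop
  endfacet
  facet normal 0.0000 0.0000 1.0000
    outer loop
      vertex 0.00 0.00 21.54
      vertex 5.33 5.11 21.54
      vertex 5.33 17.03 21.54
    endloop
  endfacet
  facet normal 0.0000 0.0000 1.0000
    outer loop
      vertex 0.00 0.00 21.54
      vertex 5.33 17.03 21.54
      vertex 0.00 17.03 21.54
    endloop
  endfacet
  facet normal 0.0000 -1.0000 0.0000
    outer loop
      vertex 0.00 0.00 0.00
      vertex 27.37 0.00 0.00
      vertex 27.37 0.00 21.54
    endloop
  endfacet
  facet normal 0.0000 -1.0000 0.0000
    outer loop
      vertex 0.00 0.00 0.00
      vertex 27.37 0.00 21.54
      vertex 0.00 0.00 21.54
    endloop
  endfacet
  facet normal 1.0000 0.0000 0.0000
    outer loop
      vertex 27.37 0.00 0.00
      vertex 27.37 5.11 0.00
      vertex 27.37 5.11 21.54
    endloop
  endfacet
  facet normal 1.0000 0.0000 0.0000
    outer loop
      vertex 27.37 0.00 0.00
      vertex 27.37 5.11 21.54
      vertex 27.37 0.00 21.54
    endloop
  endfacet
  facet normal 0.0000 1.0000 0.0000
    outer loop
      vertex 27.37 5.11 0.00
      vertex 5.33 5.11 0.00
      vertex 5.33 5.11 21.54
    endloop
  endfacet
  facet normal 0.0000 1.0000 0.0000
    outer loop
      vertex 27.37 5.11 0.00
      vertex 5.33 5.11 21.54
      vertex 27.37 5.11 21.54
    endloop
  endfacet
  facet normal 1.0000 0.0000 0.0000
    outer loop
      vertex 5.33 5.11 0.00
      vertex 5.33 17.03 0.00
      vertex 5.33 17.03 21.54
    endloop
  endfacet
  facet normal 1.0000 0.0000 0.0000
    outer loop
      vertex 5.33 5.11 0.00
      vertex 5.33 17.03 21.54
      vertex 5.33 5.11 21.54
    endloop
  endfacet
  facet normal 0.0000 1.0000 0.0000
    outer loop
      vertex 5.33 17.03 0.00
      vertex 0.00 17.03 0.00
      vertex 0.00 17.03 21.54
    endloop
  endfacet
  facet normal 0.0000 1.0000 0.0000
    outer loop
      vertex 5.33 17.03 0.00
      vertex 0.00 17.03 21.54
      vertex 5.33 17.03 21.54
    endloop
  endfacet
  facet normal -1.0000 0.0000 0.0000
    outer loop
      vertex 0.00 17.03 0.00
      vertex 0.00 0.00 0.00
      vertex 0.00 0.00 21.54
    endloop
  endfacet
  facet normal -1.0000 0.0000 0.0000
    outer loop
      vertex 0.00 17.03 0.00
      vertex 0.00 0.00 21.54
      vertex 0.00 17.03 21.54
    endloop
  endfacet
endsolid part

The G0 Z moves step by Δz≈2.69 mm. Every layer's G1 loop is the same polygon, so the solid is a straight extrusion of it from z=0 to z≈21.5. Closing with flat bottom and top caps and triangulating gives 20 facets — an L-shaped prism: outer 27.4 × 17 mm, arm thicknesses ≈ 5.11 mm (horizontal) and 5.33 mm (vertical), extruded 21.5 mm in z.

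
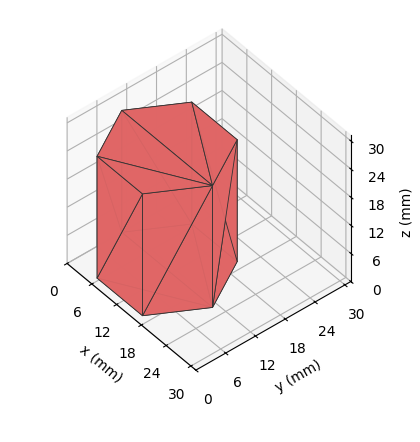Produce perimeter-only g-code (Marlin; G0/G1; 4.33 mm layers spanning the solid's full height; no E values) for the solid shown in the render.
Reading the render: the shape is a regular 6-sided prism (a cylinder approximated with 6 flat sides), circumscribed radius ≈ 11 mm, height ≈ 26 mm (dimensions read to the nearest mm from the axis ticks). For the g-code, the solid's height is divided into equal slices at the stated Δz and each level perimeter traced with G1 moves after a G0 lift.

; perimeter-only toolpath
G21 ; units = mm
G90 ; absolute positioning
G28 ; home
; layer 1
G0 Z4.33
G0 X22.00 Y11.00
G1 X16.50 Y20.53
G1 X5.50 Y20.53
G1 X0.00 Y11.00
G1 X5.50 Y1.47
G1 X16.50 Y1.47
G1 X22.00 Y11.00
; layer 2
G0 Z8.67
G0 X22.00 Y11.00
G1 X16.50 Y20.53
G1 X5.50 Y20.53
G1 X0.00 Y11.00
G1 X5.50 Y1.47
G1 X16.50 Y1.47
G1 X22.00 Y11.00
; layer 3
G0 Z13.00
G0 X22.00 Y11.00
G1 X16.50 Y20.53
G1 X5.50 Y20.53
G1 X0.00 Y11.00
G1 X5.50 Y1.47
G1 X16.50 Y1.47
G1 X22.00 Y11.00
; layer 4
G0 Z17.33
G0 X22.00 Y11.00
G1 X16.50 Y20.53
G1 X5.50 Y20.53
G1 X0.00 Y11.00
G1 X5.50 Y1.47
G1 X16.50 Y1.47
G1 X22.00 Y11.00
; layer 5
G0 Z21.67
G0 X22.00 Y11.00
G1 X16.50 Y20.53
G1 X5.50 Y20.53
G1 X0.00 Y11.00
G1 X5.50 Y1.47
G1 X16.50 Y1.47
G1 X22.00 Y11.00
; layer 6
G0 Z26.00
G0 X22.00 Y11.00
G1 X16.50 Y20.53
G1 X5.50 Y20.53
G1 X0.00 Y11.00
G1 X5.50 Y1.47
G1 X16.50 Y1.47
G1 X22.00 Y11.00
M2 ; end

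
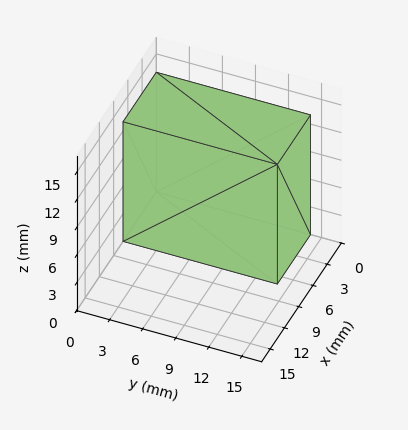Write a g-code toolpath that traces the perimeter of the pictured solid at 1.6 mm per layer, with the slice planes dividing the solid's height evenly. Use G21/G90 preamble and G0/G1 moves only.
Reading the render: the shape is a rectangular box, roughly 7 × 14 mm footprint and 13 mm tall (dimensions read to the nearest mm from the axis ticks). For the g-code, the solid's height is divided into equal slices at the stated Δz and each level perimeter traced with G1 moves after a G0 lift.

; perimeter-only toolpath
G21 ; units = mm
G90 ; absolute positioning
G28 ; home
; layer 1
G0 Z1.6
G0 X0.0 Y0.0
G1 X7.0 Y0.0
G1 X7.0 Y14.0
G1 X0.0 Y14.0
G1 X0.0 Y0.0
; layer 2
G0 Z3.2
G0 X0.0 Y0.0
G1 X7.0 Y0.0
G1 X7.0 Y14.0
G1 X0.0 Y14.0
G1 X0.0 Y0.0
; layer 3
G0 Z4.9
G0 X0.0 Y0.0
G1 X7.0 Y0.0
G1 X7.0 Y14.0
G1 X0.0 Y14.0
G1 X0.0 Y0.0
; layer 4
G0 Z6.5
G0 X0.0 Y0.0
G1 X7.0 Y0.0
G1 X7.0 Y14.0
G1 X0.0 Y14.0
G1 X0.0 Y0.0
; layer 5
G0 Z8.1
G0 X0.0 Y0.0
G1 X7.0 Y0.0
G1 X7.0 Y14.0
G1 X0.0 Y14.0
G1 X0.0 Y0.0
; layer 6
G0 Z9.8
G0 X0.0 Y0.0
G1 X7.0 Y0.0
G1 X7.0 Y14.0
G1 X0.0 Y14.0
G1 X0.0 Y0.0
; layer 7
G0 Z11.4
G0 X0.0 Y0.0
G1 X7.0 Y0.0
G1 X7.0 Y14.0
G1 X0.0 Y14.0
G1 X0.0 Y0.0
; layer 8
G0 Z13.0
G0 X0.0 Y0.0
G1 X7.0 Y0.0
G1 X7.0 Y14.0
G1 X0.0 Y14.0
G1 X0.0 Y0.0
M2 ; end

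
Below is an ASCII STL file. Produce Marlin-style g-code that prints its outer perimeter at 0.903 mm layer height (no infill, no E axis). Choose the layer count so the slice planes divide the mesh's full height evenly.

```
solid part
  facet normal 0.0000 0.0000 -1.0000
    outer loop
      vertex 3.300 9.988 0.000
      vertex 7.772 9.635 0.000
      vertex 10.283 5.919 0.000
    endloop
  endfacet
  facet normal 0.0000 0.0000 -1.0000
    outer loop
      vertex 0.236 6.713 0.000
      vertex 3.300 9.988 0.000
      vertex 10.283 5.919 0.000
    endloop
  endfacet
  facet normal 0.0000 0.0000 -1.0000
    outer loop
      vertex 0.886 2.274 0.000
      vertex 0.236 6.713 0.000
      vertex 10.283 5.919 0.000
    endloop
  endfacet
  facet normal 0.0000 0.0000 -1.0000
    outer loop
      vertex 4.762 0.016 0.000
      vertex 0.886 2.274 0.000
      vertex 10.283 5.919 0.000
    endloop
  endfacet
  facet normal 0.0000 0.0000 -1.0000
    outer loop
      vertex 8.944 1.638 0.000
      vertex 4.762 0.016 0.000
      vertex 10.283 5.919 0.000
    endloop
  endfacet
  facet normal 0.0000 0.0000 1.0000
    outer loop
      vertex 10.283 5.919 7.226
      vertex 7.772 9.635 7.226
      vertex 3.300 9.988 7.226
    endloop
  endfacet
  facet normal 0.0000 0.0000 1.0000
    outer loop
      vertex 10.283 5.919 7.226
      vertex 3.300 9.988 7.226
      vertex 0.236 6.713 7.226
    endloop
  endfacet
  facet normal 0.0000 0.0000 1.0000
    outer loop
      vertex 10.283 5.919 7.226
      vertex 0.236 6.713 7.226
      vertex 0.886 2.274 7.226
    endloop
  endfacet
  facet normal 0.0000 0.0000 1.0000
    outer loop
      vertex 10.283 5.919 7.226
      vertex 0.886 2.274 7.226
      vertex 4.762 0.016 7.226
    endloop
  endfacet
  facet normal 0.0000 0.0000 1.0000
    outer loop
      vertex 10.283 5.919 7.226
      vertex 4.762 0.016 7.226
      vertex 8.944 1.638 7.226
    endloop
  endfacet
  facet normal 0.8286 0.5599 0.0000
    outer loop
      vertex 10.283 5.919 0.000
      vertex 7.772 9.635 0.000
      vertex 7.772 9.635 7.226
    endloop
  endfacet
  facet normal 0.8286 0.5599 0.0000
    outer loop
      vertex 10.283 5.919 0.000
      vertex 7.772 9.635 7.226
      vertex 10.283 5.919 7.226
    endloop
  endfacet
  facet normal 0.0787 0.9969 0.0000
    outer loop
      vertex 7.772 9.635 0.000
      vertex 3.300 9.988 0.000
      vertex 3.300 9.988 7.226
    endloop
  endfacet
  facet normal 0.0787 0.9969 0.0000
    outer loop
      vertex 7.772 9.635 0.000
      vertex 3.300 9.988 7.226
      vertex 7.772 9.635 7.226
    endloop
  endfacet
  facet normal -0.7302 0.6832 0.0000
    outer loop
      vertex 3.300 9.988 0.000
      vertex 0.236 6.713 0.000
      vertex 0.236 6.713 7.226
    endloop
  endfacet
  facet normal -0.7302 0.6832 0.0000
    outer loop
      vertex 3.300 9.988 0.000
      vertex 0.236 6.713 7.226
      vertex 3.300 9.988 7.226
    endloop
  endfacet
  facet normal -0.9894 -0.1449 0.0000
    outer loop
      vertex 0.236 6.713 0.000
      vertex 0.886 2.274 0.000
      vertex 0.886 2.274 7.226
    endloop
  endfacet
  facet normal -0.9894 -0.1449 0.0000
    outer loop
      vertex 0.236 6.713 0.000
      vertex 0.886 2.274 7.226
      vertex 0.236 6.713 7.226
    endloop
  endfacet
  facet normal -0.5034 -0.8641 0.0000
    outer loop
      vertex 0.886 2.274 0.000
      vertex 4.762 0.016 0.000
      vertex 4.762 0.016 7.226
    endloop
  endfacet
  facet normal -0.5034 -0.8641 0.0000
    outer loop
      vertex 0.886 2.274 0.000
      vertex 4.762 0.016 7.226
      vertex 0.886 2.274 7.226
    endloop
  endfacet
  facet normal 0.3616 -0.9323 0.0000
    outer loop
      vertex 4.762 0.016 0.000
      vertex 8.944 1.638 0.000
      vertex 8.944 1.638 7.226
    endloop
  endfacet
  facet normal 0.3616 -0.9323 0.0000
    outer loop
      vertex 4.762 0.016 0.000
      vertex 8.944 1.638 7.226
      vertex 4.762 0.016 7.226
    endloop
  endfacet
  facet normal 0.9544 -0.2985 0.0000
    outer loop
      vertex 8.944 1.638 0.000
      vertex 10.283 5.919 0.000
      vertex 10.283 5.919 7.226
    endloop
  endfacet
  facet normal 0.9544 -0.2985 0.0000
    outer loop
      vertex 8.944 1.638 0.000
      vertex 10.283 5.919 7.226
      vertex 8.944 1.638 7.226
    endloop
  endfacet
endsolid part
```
; perimeter-only toolpath
G21 ; units = mm
G90 ; absolute positioning
G28 ; home
; layer 1
G0 Z0.903
G0 X10.283 Y5.919
G1 X7.772 Y9.635
G1 X3.300 Y9.988
G1 X0.236 Y6.713
G1 X0.886 Y2.274
G1 X4.762 Y0.016
G1 X8.944 Y1.638
G1 X10.283 Y5.919
; layer 2
G0 Z1.806
G0 X10.283 Y5.919
G1 X7.772 Y9.635
G1 X3.300 Y9.988
G1 X0.236 Y6.713
G1 X0.886 Y2.274
G1 X4.762 Y0.016
G1 X8.944 Y1.638
G1 X10.283 Y5.919
; layer 3
G0 Z2.710
G0 X10.283 Y5.919
G1 X7.772 Y9.635
G1 X3.300 Y9.988
G1 X0.236 Y6.713
G1 X0.886 Y2.274
G1 X4.762 Y0.016
G1 X8.944 Y1.638
G1 X10.283 Y5.919
; layer 4
G0 Z3.613
G0 X10.283 Y5.919
G1 X7.772 Y9.635
G1 X3.300 Y9.988
G1 X0.236 Y6.713
G1 X0.886 Y2.274
G1 X4.762 Y0.016
G1 X8.944 Y1.638
G1 X10.283 Y5.919
; layer 5
G0 Z4.516
G0 X10.283 Y5.919
G1 X7.772 Y9.635
G1 X3.300 Y9.988
G1 X0.236 Y6.713
G1 X0.886 Y2.274
G1 X4.762 Y0.016
G1 X8.944 Y1.638
G1 X10.283 Y5.919
; layer 6
G0 Z5.420
G0 X10.283 Y5.919
G1 X7.772 Y9.635
G1 X3.300 Y9.988
G1 X0.236 Y6.713
G1 X0.886 Y2.274
G1 X4.762 Y0.016
G1 X8.944 Y1.638
G1 X10.283 Y5.919
; layer 7
G0 Z6.323
G0 X10.283 Y5.919
G1 X7.772 Y9.635
G1 X3.300 Y9.988
G1 X0.236 Y6.713
G1 X0.886 Y2.274
G1 X4.762 Y0.016
G1 X8.944 Y1.638
G1 X10.283 Y5.919
; layer 8
G0 Z7.226
G0 X10.283 Y5.919
G1 X7.772 Y9.635
G1 X3.300 Y9.988
G1 X0.236 Y6.713
G1 X0.886 Y2.274
G1 X4.762 Y0.016
G1 X8.944 Y1.638
G1 X10.283 Y5.919
M2 ; end

The solid is a regular 7-sided prism (a cylinder approximated with 7 flat sides), circumscribed radius ≈ 5.17 mm, height ≈ 7.23 mm. Slicing at Δz = 0.903 mm — 8 equal slices spanning the solid's height, so layer i sits at z = i·h/8 — gives 8 non-empty perimeters. Each is a 7-segment closed polygon; G0 lifts to the layer z and rapids to the start vertex, then G1 traces the edges.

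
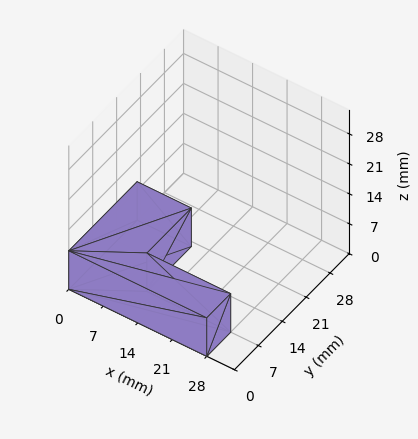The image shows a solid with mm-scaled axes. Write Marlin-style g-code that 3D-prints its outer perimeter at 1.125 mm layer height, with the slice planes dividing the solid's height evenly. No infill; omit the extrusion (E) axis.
Reading the render: the shape is an L-shaped prism: outer 28 × 20 mm, arm thicknesses ≈ 7 mm (horizontal) and 11 mm (vertical), extruded 9 mm in z (dimensions read to the nearest mm from the axis ticks). For the g-code, the solid's height is divided into equal slices at the stated Δz and each level perimeter traced with G1 moves after a G0 lift.

; perimeter-only toolpath
G21 ; units = mm
G90 ; absolute positioning
G28 ; home
; layer 1
G0 Z1.125
G0 X0.000 Y0.000
G1 X28.000 Y0.000
G1 X28.000 Y7.000
G1 X11.000 Y7.000
G1 X11.000 Y20.000
G1 X0.000 Y20.000
G1 X0.000 Y0.000
; layer 2
G0 Z2.250
G0 X0.000 Y0.000
G1 X28.000 Y0.000
G1 X28.000 Y7.000
G1 X11.000 Y7.000
G1 X11.000 Y20.000
G1 X0.000 Y20.000
G1 X0.000 Y0.000
; layer 3
G0 Z3.375
G0 X0.000 Y0.000
G1 X28.000 Y0.000
G1 X28.000 Y7.000
G1 X11.000 Y7.000
G1 X11.000 Y20.000
G1 X0.000 Y20.000
G1 X0.000 Y0.000
; layer 4
G0 Z4.500
G0 X0.000 Y0.000
G1 X28.000 Y0.000
G1 X28.000 Y7.000
G1 X11.000 Y7.000
G1 X11.000 Y20.000
G1 X0.000 Y20.000
G1 X0.000 Y0.000
; layer 5
G0 Z5.625
G0 X0.000 Y0.000
G1 X28.000 Y0.000
G1 X28.000 Y7.000
G1 X11.000 Y7.000
G1 X11.000 Y20.000
G1 X0.000 Y20.000
G1 X0.000 Y0.000
; layer 6
G0 Z6.750
G0 X0.000 Y0.000
G1 X28.000 Y0.000
G1 X28.000 Y7.000
G1 X11.000 Y7.000
G1 X11.000 Y20.000
G1 X0.000 Y20.000
G1 X0.000 Y0.000
; layer 7
G0 Z7.875
G0 X0.000 Y0.000
G1 X28.000 Y0.000
G1 X28.000 Y7.000
G1 X11.000 Y7.000
G1 X11.000 Y20.000
G1 X0.000 Y20.000
G1 X0.000 Y0.000
; layer 8
G0 Z9.000
G0 X0.000 Y0.000
G1 X28.000 Y0.000
G1 X28.000 Y7.000
G1 X11.000 Y7.000
G1 X11.000 Y20.000
G1 X0.000 Y20.000
G1 X0.000 Y0.000
M2 ; end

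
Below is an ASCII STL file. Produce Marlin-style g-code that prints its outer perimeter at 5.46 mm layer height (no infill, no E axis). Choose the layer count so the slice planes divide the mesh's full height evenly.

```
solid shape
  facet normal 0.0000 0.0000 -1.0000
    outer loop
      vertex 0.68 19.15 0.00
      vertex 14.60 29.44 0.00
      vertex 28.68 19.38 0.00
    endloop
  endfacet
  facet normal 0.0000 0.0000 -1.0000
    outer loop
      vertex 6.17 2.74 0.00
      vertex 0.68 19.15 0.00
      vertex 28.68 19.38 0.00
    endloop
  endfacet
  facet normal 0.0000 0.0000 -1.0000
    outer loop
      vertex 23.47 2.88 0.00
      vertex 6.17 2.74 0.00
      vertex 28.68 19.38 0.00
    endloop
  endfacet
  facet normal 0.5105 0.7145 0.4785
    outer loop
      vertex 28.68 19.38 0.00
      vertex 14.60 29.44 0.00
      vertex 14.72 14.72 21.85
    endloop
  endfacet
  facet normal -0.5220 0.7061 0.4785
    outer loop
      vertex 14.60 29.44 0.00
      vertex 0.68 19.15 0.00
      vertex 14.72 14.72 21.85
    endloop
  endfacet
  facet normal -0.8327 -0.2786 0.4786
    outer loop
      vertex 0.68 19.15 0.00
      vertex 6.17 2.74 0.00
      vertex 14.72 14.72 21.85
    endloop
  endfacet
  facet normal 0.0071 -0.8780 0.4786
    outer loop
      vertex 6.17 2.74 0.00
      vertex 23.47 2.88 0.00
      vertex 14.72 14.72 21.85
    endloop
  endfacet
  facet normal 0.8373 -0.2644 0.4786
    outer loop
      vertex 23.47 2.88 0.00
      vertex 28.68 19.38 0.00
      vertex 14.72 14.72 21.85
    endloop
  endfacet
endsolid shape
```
; perimeter-only toolpath
G21 ; units = mm
G90 ; absolute positioning
G28 ; home
; layer 1
G0 Z5.46
G0 X25.19 Y18.21
G1 X14.63 Y25.76
G1 X4.19 Y18.04
G1 X8.31 Y5.74
G1 X21.28 Y5.84
G1 X25.19 Y18.21
; layer 2
G0 Z10.93
G0 X21.70 Y17.05
G1 X14.66 Y22.08
G1 X7.70 Y16.93
G1 X10.45 Y8.73
G1 X19.09 Y8.80
G1 X21.70 Y17.05
; layer 3
G0 Z16.39
G0 X18.21 Y15.89
G1 X14.69 Y18.40
G1 X11.21 Y15.83
G1 X12.58 Y11.73
G1 X16.91 Y11.76
G1 X18.21 Y15.89
M2 ; end

The solid is a regular 5-sided pyramid, base circumscribed radius ≈ 14.7 mm, apex at z ≈ 21.9 mm. Slicing at Δz = 5.46 mm — 4 equal slices spanning the solid's height, so layer i sits at z = i·h/4 — gives 3 non-empty perimeters. Each is a 5-segment closed polygon; G0 lifts to the layer z and rapids to the start vertex, then G1 traces the edges. The cross-section shrinks linearly with z (the slice at the apex is degenerate and omitted).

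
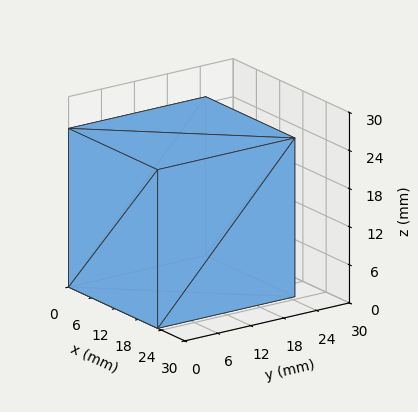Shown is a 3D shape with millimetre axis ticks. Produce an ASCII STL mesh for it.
Reading the render: the shape is a rectangular box, roughly 23 × 25 mm footprint and 25 mm tall (dimensions read to the nearest mm from the axis ticks). For the STL, each face is triangulated and given an outward normal.

solid part
  facet normal 0.0000 0.0000 -1.0000
    outer loop
      vertex 23.000 25.000 0.000
      vertex 23.000 0.000 0.000
      vertex 0.000 0.000 0.000
    endloop
  endfacet
  facet normal 0.0000 0.0000 -1.0000
    outer loop
      vertex 0.000 25.000 0.000
      vertex 23.000 25.000 0.000
      vertex 0.000 0.000 0.000
    endloop
  endfacet
  facet normal 0.0000 0.0000 1.0000
    outer loop
      vertex 0.000 0.000 25.000
      vertex 23.000 0.000 25.000
      vertex 23.000 25.000 25.000
    endloop
  endfacet
  facet normal 0.0000 0.0000 1.0000
    outer loop
      vertex 0.000 0.000 25.000
      vertex 23.000 25.000 25.000
      vertex 0.000 25.000 25.000
    endloop
  endfacet
  facet normal 0.0000 -1.0000 0.0000
    outer loop
      vertex 0.000 0.000 0.000
      vertex 23.000 0.000 0.000
      vertex 23.000 0.000 25.000
    endloop
  endfacet
  facet normal 0.0000 -1.0000 0.0000
    outer loop
      vertex 0.000 0.000 0.000
      vertex 23.000 0.000 25.000
      vertex 0.000 0.000 25.000
    endloop
  endfacet
  facet normal 0.0000 1.0000 0.0000
    outer loop
      vertex 23.000 25.000 25.000
      vertex 23.000 25.000 0.000
      vertex 0.000 25.000 0.000
    endloop
  endfacet
  facet normal 0.0000 1.0000 0.0000
    outer loop
      vertex 0.000 25.000 25.000
      vertex 23.000 25.000 25.000
      vertex 0.000 25.000 0.000
    endloop
  endfacet
  facet normal -1.0000 0.0000 0.0000
    outer loop
      vertex 0.000 25.000 25.000
      vertex 0.000 25.000 0.000
      vertex 0.000 0.000 0.000
    endloop
  endfacet
  facet normal -1.0000 0.0000 0.0000
    outer loop
      vertex 0.000 0.000 25.000
      vertex 0.000 25.000 25.000
      vertex 0.000 0.000 0.000
    endloop
  endfacet
  facet normal 1.0000 0.0000 0.0000
    outer loop
      vertex 23.000 0.000 0.000
      vertex 23.000 25.000 0.000
      vertex 23.000 25.000 25.000
    endloop
  endfacet
  facet normal 1.0000 0.0000 0.0000
    outer loop
      vertex 23.000 0.000 0.000
      vertex 23.000 25.000 25.000
      vertex 23.000 0.000 25.000
    endloop
  endfacet
endsolid part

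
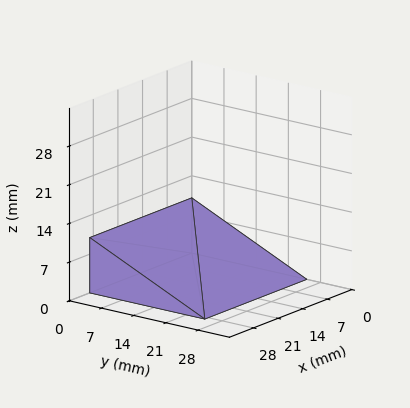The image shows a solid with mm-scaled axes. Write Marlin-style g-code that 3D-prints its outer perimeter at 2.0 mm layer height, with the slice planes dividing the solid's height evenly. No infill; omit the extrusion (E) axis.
Reading the render: the shape is a wedge (ramp): 29 × 25 mm base, rising to 10 mm along the y=0 edge and sloping linearly to z=0 at y=25 (dimensions read to the nearest mm from the axis ticks). For the g-code, the solid's height is divided into equal slices at the stated Δz and each level perimeter traced with G1 moves after a G0 lift.

; perimeter-only toolpath
G21 ; units = mm
G90 ; absolute positioning
G28 ; home
; layer 1
G0 Z2.0
G0 X0.0 Y0.0
G1 X29.0 Y0.0
G1 X29.0 Y20.0
G1 X0.0 Y20.0
G1 X0.0 Y0.0
; layer 2
G0 Z4.0
G0 X0.0 Y0.0
G1 X29.0 Y0.0
G1 X29.0 Y15.0
G1 X0.0 Y15.0
G1 X0.0 Y0.0
; layer 3
G0 Z6.0
G0 X0.0 Y0.0
G1 X29.0 Y0.0
G1 X29.0 Y10.0
G1 X0.0 Y10.0
G1 X0.0 Y0.0
; layer 4
G0 Z8.0
G0 X0.0 Y0.0
G1 X29.0 Y0.0
G1 X29.0 Y5.0
G1 X0.0 Y5.0
G1 X0.0 Y0.0
M2 ; end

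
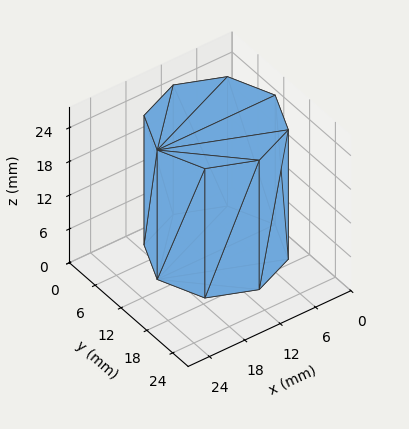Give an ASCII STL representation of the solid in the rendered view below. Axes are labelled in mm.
Reading the render: the shape is a regular 8-sided prism (a cylinder approximated with 8 flat sides), circumscribed radius ≈ 10 mm, height ≈ 23 mm (dimensions read to the nearest mm from the axis ticks). For the STL, each face is triangulated and given an outward normal.

solid part
  facet normal 0.0000 0.0000 -1.0000
    outer loop
      vertex 10.00 20.00 0.00
      vertex 17.07 17.07 0.00
      vertex 20.00 10.00 0.00
    endloop
  endfacet
  facet normal 0.0000 0.0000 -1.0000
    outer loop
      vertex 2.93 17.07 0.00
      vertex 10.00 20.00 0.00
      vertex 20.00 10.00 0.00
    endloop
  endfacet
  facet normal 0.0000 0.0000 -1.0000
    outer loop
      vertex 0.00 10.00 0.00
      vertex 2.93 17.07 0.00
      vertex 20.00 10.00 0.00
    endloop
  endfacet
  facet normal 0.0000 0.0000 -1.0000
    outer loop
      vertex 2.93 2.93 0.00
      vertex 0.00 10.00 0.00
      vertex 20.00 10.00 0.00
    endloop
  endfacet
  facet normal 0.0000 0.0000 -1.0000
    outer loop
      vertex 10.00 0.00 0.00
      vertex 2.93 2.93 0.00
      vertex 20.00 10.00 0.00
    endloop
  endfacet
  facet normal 0.0000 0.0000 -1.0000
    outer loop
      vertex 17.07 2.93 0.00
      vertex 10.00 0.00 0.00
      vertex 20.00 10.00 0.00
    endloop
  endfacet
  facet normal 0.0000 0.0000 1.0000
    outer loop
      vertex 20.00 10.00 23.00
      vertex 17.07 17.07 23.00
      vertex 10.00 20.00 23.00
    endloop
  endfacet
  facet normal 0.0000 0.0000 1.0000
    outer loop
      vertex 20.00 10.00 23.00
      vertex 10.00 20.00 23.00
      vertex 2.93 17.07 23.00
    endloop
  endfacet
  facet normal 0.0000 0.0000 1.0000
    outer loop
      vertex 20.00 10.00 23.00
      vertex 2.93 17.07 23.00
      vertex 0.00 10.00 23.00
    endloop
  endfacet
  facet normal 0.0000 0.0000 1.0000
    outer loop
      vertex 20.00 10.00 23.00
      vertex 0.00 10.00 23.00
      vertex 2.93 2.93 23.00
    endloop
  endfacet
  facet normal 0.0000 0.0000 1.0000
    outer loop
      vertex 20.00 10.00 23.00
      vertex 2.93 2.93 23.00
      vertex 10.00 0.00 23.00
    endloop
  endfacet
  facet normal 0.0000 0.0000 1.0000
    outer loop
      vertex 20.00 10.00 23.00
      vertex 10.00 0.00 23.00
      vertex 17.07 2.93 23.00
    endloop
  endfacet
  facet normal 0.9238 0.3829 0.0000
    outer loop
      vertex 20.00 10.00 0.00
      vertex 17.07 17.07 0.00
      vertex 17.07 17.07 23.00
    endloop
  endfacet
  facet normal 0.9238 0.3829 0.0000
    outer loop
      vertex 20.00 10.00 0.00
      vertex 17.07 17.07 23.00
      vertex 20.00 10.00 23.00
    endloop
  endfacet
  facet normal 0.3829 0.9238 0.0000
    outer loop
      vertex 17.07 17.07 0.00
      vertex 10.00 20.00 0.00
      vertex 10.00 20.00 23.00
    endloop
  endfacet
  facet normal 0.3829 0.9238 0.0000
    outer loop
      vertex 17.07 17.07 0.00
      vertex 10.00 20.00 23.00
      vertex 17.07 17.07 23.00
    endloop
  endfacet
  facet normal -0.3829 0.9238 0.0000
    outer loop
      vertex 10.00 20.00 0.00
      vertex 2.93 17.07 0.00
      vertex 2.93 17.07 23.00
    endloop
  endfacet
  facet normal -0.3829 0.9238 0.0000
    outer loop
      vertex 10.00 20.00 0.00
      vertex 2.93 17.07 23.00
      vertex 10.00 20.00 23.00
    endloop
  endfacet
  facet normal -0.9238 0.3829 0.0000
    outer loop
      vertex 2.93 17.07 0.00
      vertex 0.00 10.00 0.00
      vertex 0.00 10.00 23.00
    endloop
  endfacet
  facet normal -0.9238 0.3829 0.0000
    outer loop
      vertex 2.93 17.07 0.00
      vertex 0.00 10.00 23.00
      vertex 2.93 17.07 23.00
    endloop
  endfacet
  facet normal -0.9238 -0.3829 0.0000
    outer loop
      vertex 0.00 10.00 0.00
      vertex 2.93 2.93 0.00
      vertex 2.93 2.93 23.00
    endloop
  endfacet
  facet normal -0.9238 -0.3829 0.0000
    outer loop
      vertex 0.00 10.00 0.00
      vertex 2.93 2.93 23.00
      vertex 0.00 10.00 23.00
    endloop
  endfacet
  facet normal -0.3829 -0.9238 0.0000
    outer loop
      vertex 2.93 2.93 0.00
      vertex 10.00 0.00 0.00
      vertex 10.00 0.00 23.00
    endloop
  endfacet
  facet normal -0.3829 -0.9238 0.0000
    outer loop
      vertex 2.93 2.93 0.00
      vertex 10.00 0.00 23.00
      vertex 2.93 2.93 23.00
    endloop
  endfacet
  facet normal 0.3829 -0.9238 0.0000
    outer loop
      vertex 10.00 0.00 0.00
      vertex 17.07 2.93 0.00
      vertex 17.07 2.93 23.00
    endloop
  endfacet
  facet normal 0.3829 -0.9238 0.0000
    outer loop
      vertex 10.00 0.00 0.00
      vertex 17.07 2.93 23.00
      vertex 10.00 0.00 23.00
    endloop
  endfacet
  facet normal 0.9238 -0.3829 0.0000
    outer loop
      vertex 17.07 2.93 0.00
      vertex 20.00 10.00 0.00
      vertex 20.00 10.00 23.00
    endloop
  endfacet
  facet normal 0.9238 -0.3829 0.0000
    outer loop
      vertex 17.07 2.93 0.00
      vertex 20.00 10.00 23.00
      vertex 17.07 2.93 23.00
    endloop
  endfacet
endsolid part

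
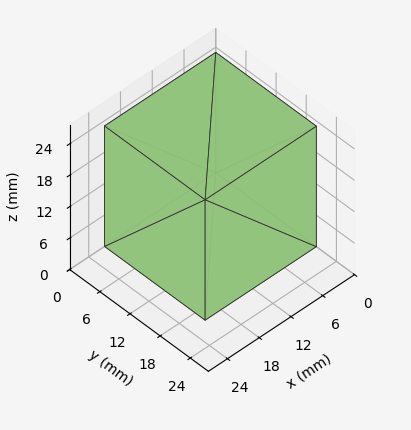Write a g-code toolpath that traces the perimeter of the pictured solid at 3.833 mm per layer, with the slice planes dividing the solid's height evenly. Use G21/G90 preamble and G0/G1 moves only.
Reading the render: the shape is a rectangular box, roughly 21 × 20 mm footprint and 23 mm tall (dimensions read to the nearest mm from the axis ticks). For the g-code, the solid's height is divided into equal slices at the stated Δz and each level perimeter traced with G1 moves after a G0 lift.

; perimeter-only toolpath
G21 ; units = mm
G90 ; absolute positioning
G28 ; home
; layer 1
G0 Z3.833
G0 X0.000 Y0.000
G1 X21.000 Y0.000
G1 X21.000 Y20.000
G1 X0.000 Y20.000
G1 X0.000 Y0.000
; layer 2
G0 Z7.667
G0 X0.000 Y0.000
G1 X21.000 Y0.000
G1 X21.000 Y20.000
G1 X0.000 Y20.000
G1 X0.000 Y0.000
; layer 3
G0 Z11.500
G0 X0.000 Y0.000
G1 X21.000 Y0.000
G1 X21.000 Y20.000
G1 X0.000 Y20.000
G1 X0.000 Y0.000
; layer 4
G0 Z15.333
G0 X0.000 Y0.000
G1 X21.000 Y0.000
G1 X21.000 Y20.000
G1 X0.000 Y20.000
G1 X0.000 Y0.000
; layer 5
G0 Z19.167
G0 X0.000 Y0.000
G1 X21.000 Y0.000
G1 X21.000 Y20.000
G1 X0.000 Y20.000
G1 X0.000 Y0.000
; layer 6
G0 Z23.000
G0 X0.000 Y0.000
G1 X21.000 Y0.000
G1 X21.000 Y20.000
G1 X0.000 Y20.000
G1 X0.000 Y0.000
M2 ; end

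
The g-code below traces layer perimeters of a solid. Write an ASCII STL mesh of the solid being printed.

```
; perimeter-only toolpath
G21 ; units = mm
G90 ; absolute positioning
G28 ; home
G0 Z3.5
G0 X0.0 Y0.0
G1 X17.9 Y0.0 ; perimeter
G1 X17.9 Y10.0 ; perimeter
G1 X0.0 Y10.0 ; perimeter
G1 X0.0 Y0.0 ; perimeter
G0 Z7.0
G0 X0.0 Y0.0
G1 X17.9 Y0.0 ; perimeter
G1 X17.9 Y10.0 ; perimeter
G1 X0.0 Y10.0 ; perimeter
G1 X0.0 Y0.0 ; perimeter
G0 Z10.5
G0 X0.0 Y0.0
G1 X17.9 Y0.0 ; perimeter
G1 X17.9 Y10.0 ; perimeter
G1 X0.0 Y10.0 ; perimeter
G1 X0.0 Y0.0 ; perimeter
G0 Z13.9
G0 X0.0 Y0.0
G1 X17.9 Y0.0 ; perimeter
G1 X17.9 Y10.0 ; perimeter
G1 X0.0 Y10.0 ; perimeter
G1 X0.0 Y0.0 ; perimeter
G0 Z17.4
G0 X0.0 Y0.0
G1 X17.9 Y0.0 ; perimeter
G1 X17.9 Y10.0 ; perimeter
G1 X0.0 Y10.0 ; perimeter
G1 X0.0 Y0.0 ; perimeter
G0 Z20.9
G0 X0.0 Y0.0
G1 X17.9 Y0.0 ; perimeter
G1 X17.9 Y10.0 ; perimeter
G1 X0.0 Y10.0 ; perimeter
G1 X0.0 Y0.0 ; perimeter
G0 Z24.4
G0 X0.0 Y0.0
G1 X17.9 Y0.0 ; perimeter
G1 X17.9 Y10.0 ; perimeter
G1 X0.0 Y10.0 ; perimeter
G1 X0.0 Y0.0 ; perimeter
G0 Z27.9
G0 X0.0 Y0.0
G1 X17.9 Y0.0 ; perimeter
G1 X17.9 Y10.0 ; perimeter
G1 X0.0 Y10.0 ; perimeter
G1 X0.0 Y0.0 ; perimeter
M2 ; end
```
solid part
  facet normal 0.0000 0.0000 -1.0000
    outer loop
      vertex 17.9 10.0 0.0
      vertex 17.9 0.0 0.0
      vertex 0.0 0.0 0.0
    endloop
  endfacet
  facet normal 0.0000 0.0000 -1.0000
    outer loop
      vertex 0.0 10.0 0.0
      vertex 17.9 10.0 0.0
      vertex 0.0 0.0 0.0
    endloop
  endfacet
  facet normal 0.0000 0.0000 1.0000
    outer loop
      vertex 0.0 0.0 27.9
      vertex 17.9 0.0 27.9
      vertex 17.9 10.0 27.9
    endloop
  endfacet
  facet normal 0.0000 0.0000 1.0000
    outer loop
      vertex 0.0 0.0 27.9
      vertex 17.9 10.0 27.9
      vertex 0.0 10.0 27.9
    endloop
  endfacet
  facet normal 0.0000 -1.0000 0.0000
    outer loop
      vertex 0.0 0.0 0.0
      vertex 17.9 0.0 0.0
      vertex 17.9 0.0 27.9
    endloop
  endfacet
  facet normal 0.0000 -1.0000 0.0000
    outer loop
      vertex 0.0 0.0 0.0
      vertex 17.9 0.0 27.9
      vertex 0.0 0.0 27.9
    endloop
  endfacet
  facet normal 0.0000 1.0000 0.0000
    outer loop
      vertex 17.9 10.0 27.9
      vertex 17.9 10.0 0.0
      vertex 0.0 10.0 0.0
    endloop
  endfacet
  facet normal 0.0000 1.0000 0.0000
    outer loop
      vertex 0.0 10.0 27.9
      vertex 17.9 10.0 27.9
      vertex 0.0 10.0 0.0
    endloop
  endfacet
  facet normal -1.0000 0.0000 0.0000
    outer loop
      vertex 0.0 10.0 27.9
      vertex 0.0 10.0 0.0
      vertex 0.0 0.0 0.0
    endloop
  endfacet
  facet normal -1.0000 0.0000 0.0000
    outer loop
      vertex 0.0 0.0 27.9
      vertex 0.0 10.0 27.9
      vertex 0.0 0.0 0.0
    endloop
  endfacet
  facet normal 1.0000 0.0000 0.0000
    outer loop
      vertex 17.9 0.0 0.0
      vertex 17.9 10.0 0.0
      vertex 17.9 10.0 27.9
    endloop
  endfacet
  facet normal 1.0000 0.0000 0.0000
    outer loop
      vertex 17.9 0.0 0.0
      vertex 17.9 10.0 27.9
      vertex 17.9 0.0 27.9
    endloop
  endfacet
endsolid part

The G0 Z moves step by Δz≈3.5 mm. Every layer's G1 loop is the same polygon, so the solid is a straight extrusion of it from z=0 to z≈27.9. Closing with flat bottom and top caps and triangulating gives 12 facets — a rectangular box, roughly 17.9 × 10 mm footprint and 27.9 mm tall.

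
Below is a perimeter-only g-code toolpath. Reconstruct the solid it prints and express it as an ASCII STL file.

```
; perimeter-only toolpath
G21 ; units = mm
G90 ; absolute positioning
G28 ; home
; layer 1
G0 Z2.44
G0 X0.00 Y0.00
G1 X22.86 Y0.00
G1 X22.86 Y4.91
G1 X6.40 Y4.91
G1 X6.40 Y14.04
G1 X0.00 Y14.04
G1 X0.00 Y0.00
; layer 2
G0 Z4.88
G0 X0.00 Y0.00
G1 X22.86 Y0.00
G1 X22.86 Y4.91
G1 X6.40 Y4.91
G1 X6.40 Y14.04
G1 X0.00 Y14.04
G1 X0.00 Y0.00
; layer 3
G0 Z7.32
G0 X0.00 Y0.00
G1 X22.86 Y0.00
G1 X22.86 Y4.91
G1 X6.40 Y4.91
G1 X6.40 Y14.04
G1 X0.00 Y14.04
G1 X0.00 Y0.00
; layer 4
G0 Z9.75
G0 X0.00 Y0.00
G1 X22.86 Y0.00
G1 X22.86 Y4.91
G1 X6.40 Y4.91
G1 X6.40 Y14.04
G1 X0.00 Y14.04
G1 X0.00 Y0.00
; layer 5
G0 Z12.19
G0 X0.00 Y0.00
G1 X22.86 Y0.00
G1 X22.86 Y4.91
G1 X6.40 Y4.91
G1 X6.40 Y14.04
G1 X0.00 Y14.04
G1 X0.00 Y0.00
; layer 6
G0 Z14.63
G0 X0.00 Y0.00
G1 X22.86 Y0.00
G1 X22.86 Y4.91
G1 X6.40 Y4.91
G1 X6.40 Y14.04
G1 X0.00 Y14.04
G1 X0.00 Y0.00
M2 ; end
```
solid part
  facet normal 0.0000 0.0000 -1.0000
    outer loop
      vertex 22.86 4.91 0.00
      vertex 22.86 0.00 0.00
      vertex 0.00 0.00 0.00
    endloop
  endfacet
  facet normal 0.0000 0.0000 -1.0000
    outer loop
      vertex 6.40 4.91 0.00
      vertex 22.86 4.91 0.00
      vertex 0.00 0.00 0.00
    endloop
  endfacet
  facet normal 0.0000 0.0000 -1.0000
    outer loop
      vertex 6.40 14.04 0.00
      vertex 6.40 4.91 0.00
      vertex 0.00 0.00 0.00
    endloop
  endfacet
  facet normal 0.0000 0.0000 -1.0000
    outer loop
      vertex 0.00 14.04 0.00
      vertex 6.40 14.04 0.00
      vertex 0.00 0.00 0.00
    endloop
  endfacet
  facet normal 0.0000 0.0000 1.0000
    outer loop
      vertex 0.00 0.00 14.63
      vertex 22.86 0.00 14.63
      vertex 22.86 4.91 14.63
    endloop
  endfacet
  facet normal 0.0000 0.0000 1.0000
    outer loop
      vertex 0.00 0.00 14.63
      vertex 22.86 4.91 14.63
      vertex 6.40 4.91 14.63
    endloop
  endfacet
  facet normal 0.0000 0.0000 1.0000
    outer loop
      vertex 0.00 0.00 14.63
      vertex 6.40 4.91 14.63
      vertex 6.40 14.04 14.63
    endloop
  endfacet
  facet normal 0.0000 0.0000 1.0000
    outer loop
      vertex 0.00 0.00 14.63
      vertex 6.40 14.04 14.63
      vertex 0.00 14.04 14.63
    endloop
  endfacet
  facet normal 0.0000 -1.0000 0.0000
    outer loop
      vertex 0.00 0.00 0.00
      vertex 22.86 0.00 0.00
      vertex 22.86 0.00 14.63
    endloop
  endfacet
  facet normal 0.0000 -1.0000 0.0000
    outer loop
      vertex 0.00 0.00 0.00
      vertex 22.86 0.00 14.63
      vertex 0.00 0.00 14.63
    endloop
  endfacet
  facet normal 1.0000 0.0000 0.0000
    outer loop
      vertex 22.86 0.00 0.00
      vertex 22.86 4.91 0.00
      vertex 22.86 4.91 14.63
    endloop
  endfacet
  facet normal 1.0000 0.0000 0.0000
    outer loop
      vertex 22.86 0.00 0.00
      vertex 22.86 4.91 14.63
      vertex 22.86 0.00 14.63
    endloop
  endfacet
  facet normal 0.0000 1.0000 0.0000
    outer loop
      vertex 22.86 4.91 0.00
      vertex 6.40 4.91 0.00
      vertex 6.40 4.91 14.63
    endloop
  endfacet
  facet normal 0.0000 1.0000 0.0000
    outer loop
      vertex 22.86 4.91 0.00
      vertex 6.40 4.91 14.63
      vertex 22.86 4.91 14.63
    endloop
  endfacet
  facet normal 1.0000 0.0000 0.0000
    outer loop
      vertex 6.40 4.91 0.00
      vertex 6.40 14.04 0.00
      vertex 6.40 14.04 14.63
    endloop
  endfacet
  facet normal 1.0000 0.0000 0.0000
    outer loop
      vertex 6.40 4.91 0.00
      vertex 6.40 14.04 14.63
      vertex 6.40 4.91 14.63
    endloop
  endfacet
  facet normal 0.0000 1.0000 0.0000
    outer loop
      vertex 6.40 14.04 0.00
      vertex 0.00 14.04 0.00
      vertex 0.00 14.04 14.63
    endloop
  endfacet
  facet normal 0.0000 1.0000 0.0000
    outer loop
      vertex 6.40 14.04 0.00
      vertex 0.00 14.04 14.63
      vertex 6.40 14.04 14.63
    endloop
  endfacet
  facet normal -1.0000 0.0000 0.0000
    outer loop
      vertex 0.00 14.04 0.00
      vertex 0.00 0.00 0.00
      vertex 0.00 0.00 14.63
    endloop
  endfacet
  facet normal -1.0000 0.0000 0.0000
    outer loop
      vertex 0.00 14.04 0.00
      vertex 0.00 0.00 14.63
      vertex 0.00 14.04 14.63
    endloop
  endfacet
endsolid part

The G0 Z moves step by Δz≈2.44 mm. Every layer's G1 loop is the same polygon, so the solid is a straight extrusion of it from z=0 to z≈14.6. Closing with flat bottom and top caps and triangulating gives 20 facets — an L-shaped prism: outer 22.9 × 14 mm, arm thicknesses ≈ 4.91 mm (horizontal) and 6.4 mm (vertical), extruded 14.6 mm in z.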